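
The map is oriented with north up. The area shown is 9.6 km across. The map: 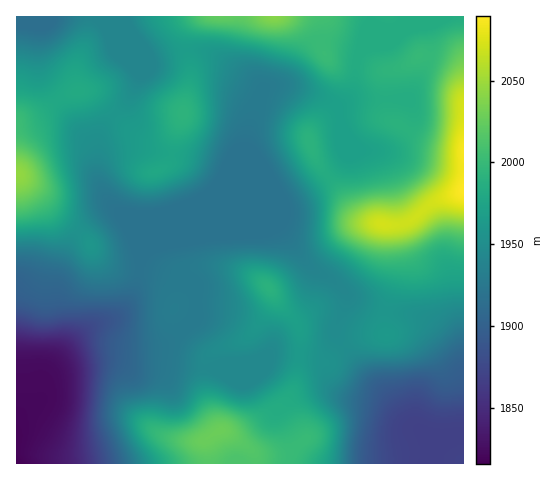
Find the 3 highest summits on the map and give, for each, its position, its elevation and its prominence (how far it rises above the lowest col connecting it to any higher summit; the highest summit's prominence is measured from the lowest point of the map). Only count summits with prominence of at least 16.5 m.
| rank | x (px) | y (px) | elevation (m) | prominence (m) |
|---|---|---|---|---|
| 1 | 221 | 431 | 2028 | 78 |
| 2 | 183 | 113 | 1993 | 26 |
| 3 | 269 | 287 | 1991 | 28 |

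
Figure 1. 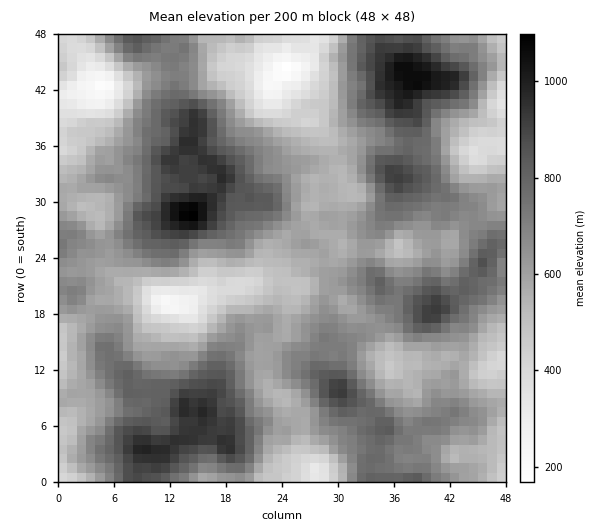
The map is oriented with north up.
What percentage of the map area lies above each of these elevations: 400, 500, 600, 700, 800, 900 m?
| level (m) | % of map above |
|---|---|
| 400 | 93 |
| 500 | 83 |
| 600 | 62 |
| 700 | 38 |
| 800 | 20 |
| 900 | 8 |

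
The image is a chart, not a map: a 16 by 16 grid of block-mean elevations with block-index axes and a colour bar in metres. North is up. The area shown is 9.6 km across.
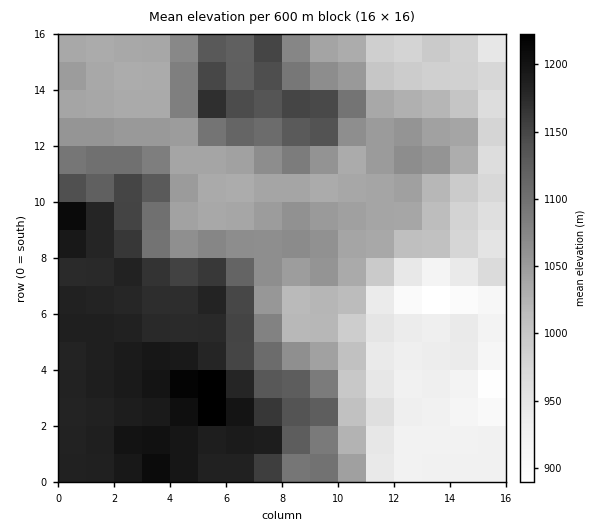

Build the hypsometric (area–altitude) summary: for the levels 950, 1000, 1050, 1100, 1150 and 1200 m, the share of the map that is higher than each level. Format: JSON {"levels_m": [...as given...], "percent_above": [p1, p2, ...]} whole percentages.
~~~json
{"levels_m": [950, 1000, 1050, 1100, 1150, 1200], "percent_above": [86, 76, 51, 37, 26, 4]}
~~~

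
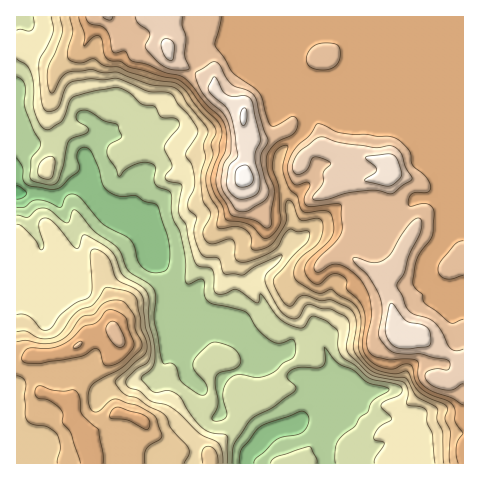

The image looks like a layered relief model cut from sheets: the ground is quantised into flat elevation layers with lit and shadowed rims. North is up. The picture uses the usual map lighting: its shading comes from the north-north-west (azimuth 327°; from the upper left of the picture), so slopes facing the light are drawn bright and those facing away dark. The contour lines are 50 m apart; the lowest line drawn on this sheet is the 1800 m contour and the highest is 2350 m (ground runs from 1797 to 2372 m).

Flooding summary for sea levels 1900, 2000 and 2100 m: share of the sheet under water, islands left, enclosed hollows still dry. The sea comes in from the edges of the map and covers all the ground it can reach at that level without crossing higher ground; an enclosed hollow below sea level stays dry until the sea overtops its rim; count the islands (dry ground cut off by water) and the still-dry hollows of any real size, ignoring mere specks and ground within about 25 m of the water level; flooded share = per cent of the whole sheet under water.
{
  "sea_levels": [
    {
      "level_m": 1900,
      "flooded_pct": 16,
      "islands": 0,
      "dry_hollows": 0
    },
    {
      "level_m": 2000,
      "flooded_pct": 39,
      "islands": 0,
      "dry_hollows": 0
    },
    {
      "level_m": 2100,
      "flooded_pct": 52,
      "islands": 0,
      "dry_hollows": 0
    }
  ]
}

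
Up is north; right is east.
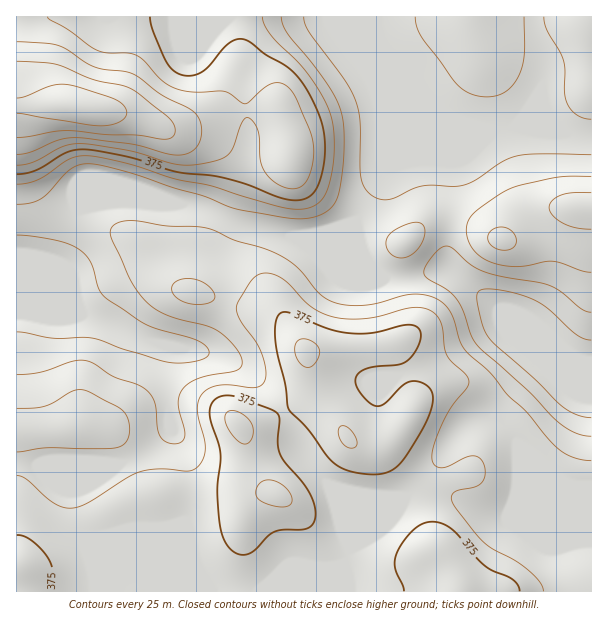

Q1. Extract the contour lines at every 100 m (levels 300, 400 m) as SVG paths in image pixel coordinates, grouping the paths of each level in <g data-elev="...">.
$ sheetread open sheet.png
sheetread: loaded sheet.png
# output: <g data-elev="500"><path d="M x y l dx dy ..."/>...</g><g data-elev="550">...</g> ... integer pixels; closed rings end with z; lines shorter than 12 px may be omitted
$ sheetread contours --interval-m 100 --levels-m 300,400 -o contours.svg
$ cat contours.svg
<g data-elev="300"><path d="M591 436l-15-3-16-10-32-32-48-43-8-12-8-24-7-12-10-10-20-12-3-3 0-5 4-7 9-12 6-4 6-1 6 4 15 14 9 5 19 7 51 9 12 7 21 17 9 3"/><path d="M17 235l37 5 23 8 7 6 6 7 9 27 8 11 40 26 53 17 7 5 2 6-3 4-8 4-13 2-14 0-46-13-32-12-40 0-36-6"/><path d="M591 155l-49-1-23 1-16 6-26 18-12 6-12 1-28 0-11 2-24 11-7 1-8-3-9-7-5-11-1-57-5-23-10-19-36-48-4-8-1-7"/><path d="M415 17l1 9 5 10 35 47 14 10 16 4 11-1 9-4 7-7 6-10 5-21 0-37"/><path d="M544 17l3 13 13 22 4 10 1 31 2 11 5 7 6 5 13 3"/></g><g data-elev="400"><path d="M273 506l9 1 6-1 4-3 0-6-5-8-7-6-8-3-8 0-7 6-1 9 5 6z"/><path d="M347 447l8 0 2-6-6-10-4-4-5-1-3 3 0 6 3 8z"/><path d="M241 443l5 1 5-4 2-6 0-8-4-6-6-6-7-3-6 0-5 4 1 8 5 11z"/><path d="M304 366l5 1 5-2 4-7 2-7-2-4-4-5-11-3-6 2-2 9 2 9z"/><path d="M17 165l15-2 30-16 16-3 53 7 46 13 14 1 18-3 13-4 7-5 5-7 8-23 3-4 3-2 6 5 4 10 2 26 2 9 4 7 8 8 13 6 12 0 8-8 5-15 2-16-3-17-16-36-5-7-6-5-6-1-8 1-9 6-12 12-4 2-15-10-6-3-27 1-17-2-9-3-8-6-19-20-6-5-9-3-21 0-10-2-30-22-18-9-3-3"/></g>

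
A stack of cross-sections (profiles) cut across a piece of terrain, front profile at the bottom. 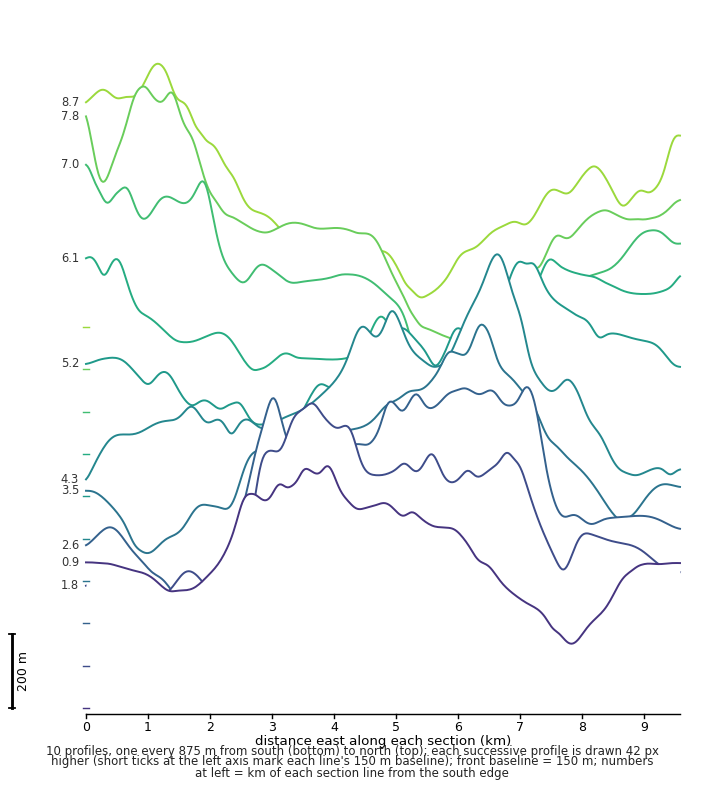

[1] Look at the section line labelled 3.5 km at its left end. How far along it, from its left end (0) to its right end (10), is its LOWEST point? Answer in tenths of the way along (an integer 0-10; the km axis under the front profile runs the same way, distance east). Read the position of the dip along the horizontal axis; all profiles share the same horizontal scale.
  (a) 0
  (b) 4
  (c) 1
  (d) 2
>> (c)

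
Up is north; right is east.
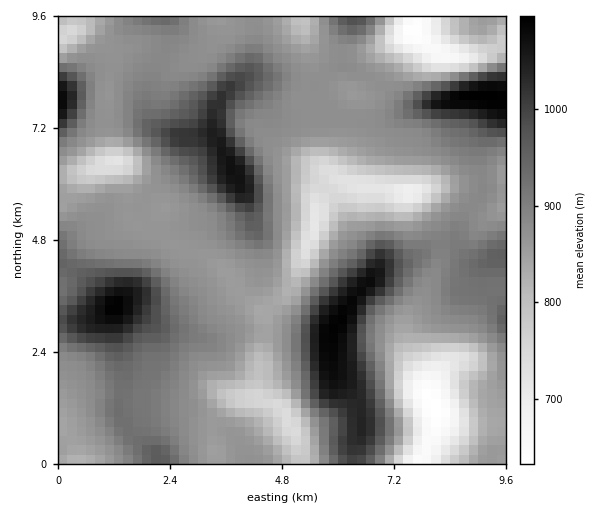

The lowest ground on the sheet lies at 630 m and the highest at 1100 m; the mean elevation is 880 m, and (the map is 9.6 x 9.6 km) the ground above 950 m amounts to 16.8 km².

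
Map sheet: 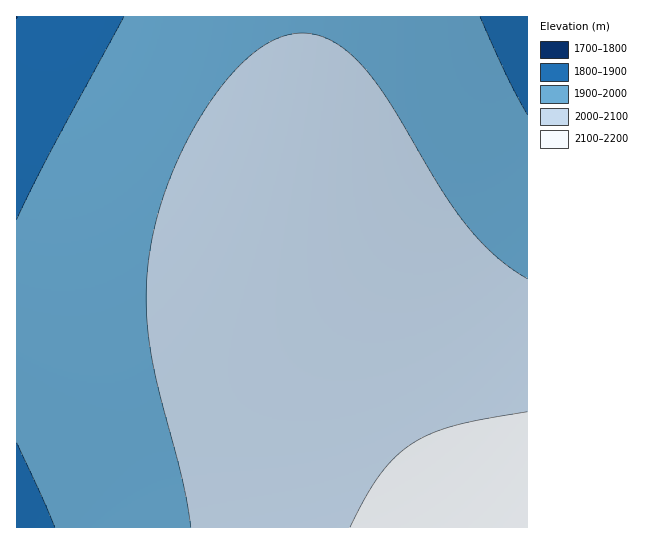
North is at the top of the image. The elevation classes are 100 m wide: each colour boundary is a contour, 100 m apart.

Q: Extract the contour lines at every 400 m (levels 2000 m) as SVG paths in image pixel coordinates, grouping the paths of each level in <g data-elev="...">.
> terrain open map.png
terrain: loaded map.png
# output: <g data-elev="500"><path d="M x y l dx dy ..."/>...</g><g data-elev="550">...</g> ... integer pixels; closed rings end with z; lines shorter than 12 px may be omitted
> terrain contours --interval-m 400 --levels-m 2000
<g data-elev="2000"><path d="M527 279l-17-11-15-13-30-32-25-36-57-94-17-23-17-18-11-8-12-6-11-3-12-2-10 1-12 3-24 14-18 15-18 21-18 25-15 27-14 29-11 30-8 29-6 30-3 45 4 45 8 42 25 93 8 45"/></g>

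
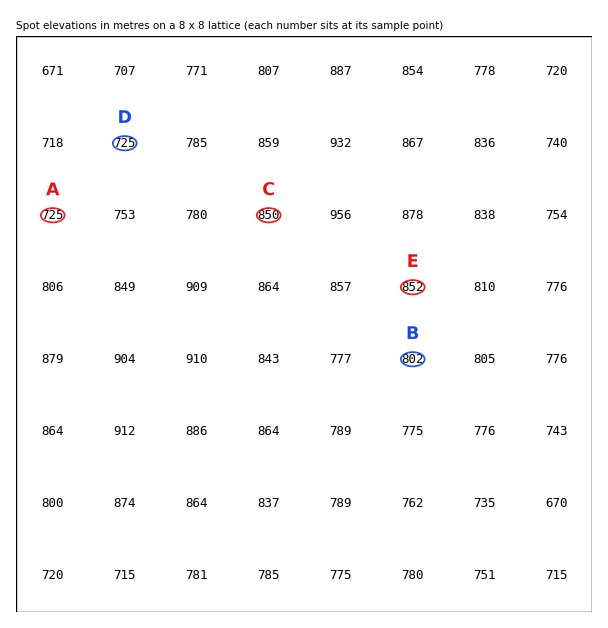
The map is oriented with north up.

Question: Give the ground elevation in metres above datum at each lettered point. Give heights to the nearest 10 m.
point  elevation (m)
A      730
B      800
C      850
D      720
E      850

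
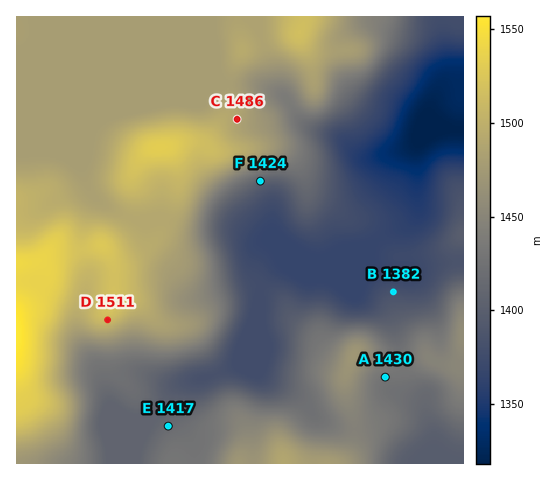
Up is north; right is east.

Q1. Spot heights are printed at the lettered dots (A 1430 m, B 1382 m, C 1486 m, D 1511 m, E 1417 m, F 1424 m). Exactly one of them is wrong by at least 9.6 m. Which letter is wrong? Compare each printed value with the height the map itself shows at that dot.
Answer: F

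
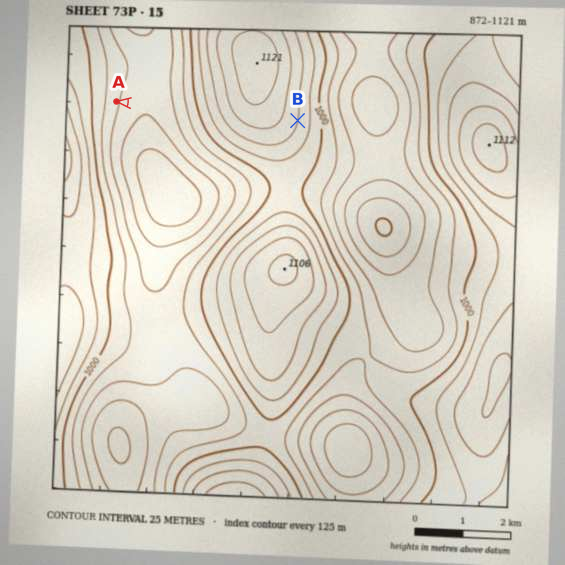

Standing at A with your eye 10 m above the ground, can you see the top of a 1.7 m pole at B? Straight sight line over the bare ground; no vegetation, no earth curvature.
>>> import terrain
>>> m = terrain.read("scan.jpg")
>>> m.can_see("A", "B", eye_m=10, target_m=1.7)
False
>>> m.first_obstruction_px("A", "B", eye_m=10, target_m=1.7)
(201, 110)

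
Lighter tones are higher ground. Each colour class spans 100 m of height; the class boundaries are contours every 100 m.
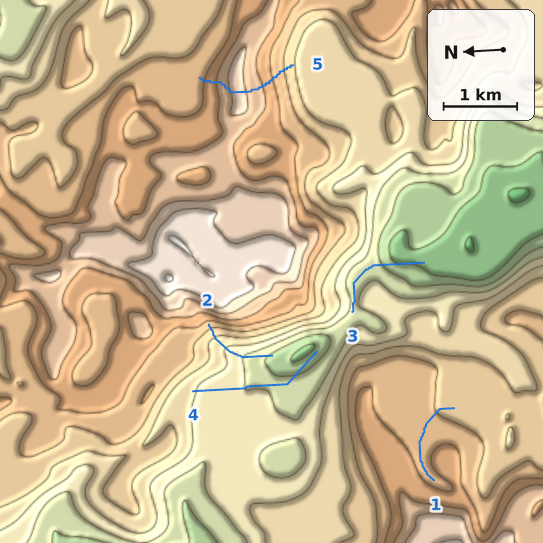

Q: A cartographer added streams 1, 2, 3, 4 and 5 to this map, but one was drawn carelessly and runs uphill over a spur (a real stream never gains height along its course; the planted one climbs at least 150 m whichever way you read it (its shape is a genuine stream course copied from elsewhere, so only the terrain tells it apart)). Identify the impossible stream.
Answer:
5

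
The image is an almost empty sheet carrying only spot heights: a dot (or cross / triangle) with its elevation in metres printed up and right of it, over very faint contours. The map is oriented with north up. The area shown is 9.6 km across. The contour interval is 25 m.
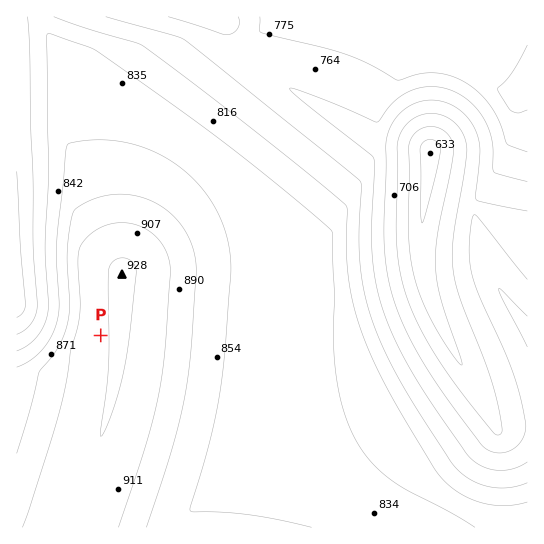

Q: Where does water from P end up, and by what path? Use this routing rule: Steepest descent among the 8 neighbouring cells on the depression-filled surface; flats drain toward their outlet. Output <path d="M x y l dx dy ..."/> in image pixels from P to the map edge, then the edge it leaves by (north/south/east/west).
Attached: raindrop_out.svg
<path d="M101 335l-42 0-14-12-28-18"/>
exit: west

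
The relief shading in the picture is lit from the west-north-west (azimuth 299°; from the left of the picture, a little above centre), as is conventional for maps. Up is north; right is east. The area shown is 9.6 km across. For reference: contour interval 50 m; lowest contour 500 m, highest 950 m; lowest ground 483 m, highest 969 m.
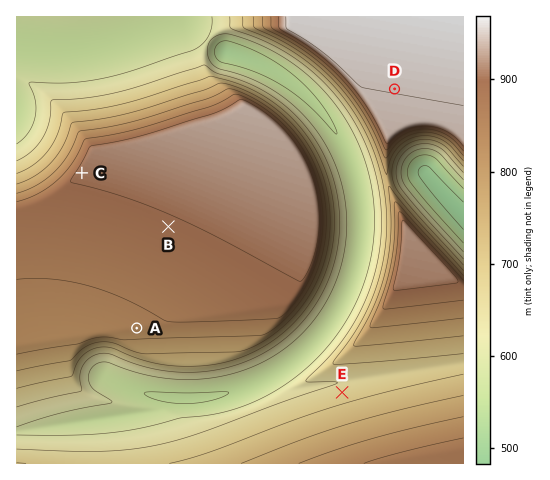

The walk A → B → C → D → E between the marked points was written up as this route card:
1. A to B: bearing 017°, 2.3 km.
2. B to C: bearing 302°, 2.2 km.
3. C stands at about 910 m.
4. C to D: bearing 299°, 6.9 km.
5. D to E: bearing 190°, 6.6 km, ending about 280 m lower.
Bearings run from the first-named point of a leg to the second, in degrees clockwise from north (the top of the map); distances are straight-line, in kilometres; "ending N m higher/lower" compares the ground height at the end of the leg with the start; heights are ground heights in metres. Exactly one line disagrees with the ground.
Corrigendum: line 4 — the bearing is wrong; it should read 75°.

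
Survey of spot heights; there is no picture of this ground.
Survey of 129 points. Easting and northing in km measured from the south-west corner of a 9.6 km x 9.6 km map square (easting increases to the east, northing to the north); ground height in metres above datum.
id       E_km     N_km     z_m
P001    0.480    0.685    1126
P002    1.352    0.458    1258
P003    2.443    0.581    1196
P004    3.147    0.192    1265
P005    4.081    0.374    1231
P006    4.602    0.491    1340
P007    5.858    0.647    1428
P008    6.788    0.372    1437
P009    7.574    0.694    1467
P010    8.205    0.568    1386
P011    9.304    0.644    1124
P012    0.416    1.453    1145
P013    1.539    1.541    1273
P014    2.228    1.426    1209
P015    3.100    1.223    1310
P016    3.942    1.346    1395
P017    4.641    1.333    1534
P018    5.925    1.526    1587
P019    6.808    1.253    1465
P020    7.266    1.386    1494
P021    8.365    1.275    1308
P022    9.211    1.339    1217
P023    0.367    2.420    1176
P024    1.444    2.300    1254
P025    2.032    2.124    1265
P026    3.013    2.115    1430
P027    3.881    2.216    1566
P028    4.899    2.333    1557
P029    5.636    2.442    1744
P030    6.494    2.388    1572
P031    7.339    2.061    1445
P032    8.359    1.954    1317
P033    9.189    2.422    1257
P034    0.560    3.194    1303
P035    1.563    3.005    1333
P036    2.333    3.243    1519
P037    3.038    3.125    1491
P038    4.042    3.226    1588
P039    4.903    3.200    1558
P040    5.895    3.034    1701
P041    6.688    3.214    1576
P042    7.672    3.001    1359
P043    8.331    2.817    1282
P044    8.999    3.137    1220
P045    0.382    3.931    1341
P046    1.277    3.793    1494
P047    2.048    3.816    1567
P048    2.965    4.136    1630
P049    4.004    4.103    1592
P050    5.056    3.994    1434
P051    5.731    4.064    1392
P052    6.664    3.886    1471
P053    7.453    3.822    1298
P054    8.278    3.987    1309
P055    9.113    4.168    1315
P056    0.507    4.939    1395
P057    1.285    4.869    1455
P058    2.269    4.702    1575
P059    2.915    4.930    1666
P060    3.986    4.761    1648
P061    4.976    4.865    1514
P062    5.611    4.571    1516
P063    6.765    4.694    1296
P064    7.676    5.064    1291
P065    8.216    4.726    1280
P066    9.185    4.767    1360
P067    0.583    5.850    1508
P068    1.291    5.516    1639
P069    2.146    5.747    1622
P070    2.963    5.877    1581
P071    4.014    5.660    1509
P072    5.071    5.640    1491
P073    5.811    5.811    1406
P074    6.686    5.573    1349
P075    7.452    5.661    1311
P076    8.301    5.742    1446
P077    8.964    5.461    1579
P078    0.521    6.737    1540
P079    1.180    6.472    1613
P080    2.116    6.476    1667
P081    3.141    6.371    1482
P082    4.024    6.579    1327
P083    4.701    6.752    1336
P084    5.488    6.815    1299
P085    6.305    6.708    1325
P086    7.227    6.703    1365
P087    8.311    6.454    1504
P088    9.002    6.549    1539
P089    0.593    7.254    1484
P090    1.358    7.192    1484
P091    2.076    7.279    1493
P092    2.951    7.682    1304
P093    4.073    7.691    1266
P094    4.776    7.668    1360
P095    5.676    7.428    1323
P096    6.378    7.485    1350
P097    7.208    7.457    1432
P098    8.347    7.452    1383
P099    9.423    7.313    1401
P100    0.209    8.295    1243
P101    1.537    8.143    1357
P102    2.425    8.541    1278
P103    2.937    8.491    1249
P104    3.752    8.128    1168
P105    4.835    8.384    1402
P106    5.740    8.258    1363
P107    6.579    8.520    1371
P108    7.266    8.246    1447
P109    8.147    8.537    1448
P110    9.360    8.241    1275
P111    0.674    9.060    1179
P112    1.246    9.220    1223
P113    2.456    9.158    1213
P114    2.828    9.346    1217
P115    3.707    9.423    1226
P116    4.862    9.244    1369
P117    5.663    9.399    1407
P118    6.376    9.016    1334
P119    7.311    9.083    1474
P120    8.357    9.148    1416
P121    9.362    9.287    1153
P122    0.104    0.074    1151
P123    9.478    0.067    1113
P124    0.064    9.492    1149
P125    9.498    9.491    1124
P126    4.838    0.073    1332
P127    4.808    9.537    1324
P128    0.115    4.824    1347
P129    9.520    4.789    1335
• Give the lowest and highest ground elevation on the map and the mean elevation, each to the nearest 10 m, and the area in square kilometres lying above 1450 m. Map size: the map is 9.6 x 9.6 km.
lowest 1080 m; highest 1780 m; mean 1390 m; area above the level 32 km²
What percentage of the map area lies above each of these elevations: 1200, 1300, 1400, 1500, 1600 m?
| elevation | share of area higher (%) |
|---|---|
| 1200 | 92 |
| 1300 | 71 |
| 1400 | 45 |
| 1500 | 25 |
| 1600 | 9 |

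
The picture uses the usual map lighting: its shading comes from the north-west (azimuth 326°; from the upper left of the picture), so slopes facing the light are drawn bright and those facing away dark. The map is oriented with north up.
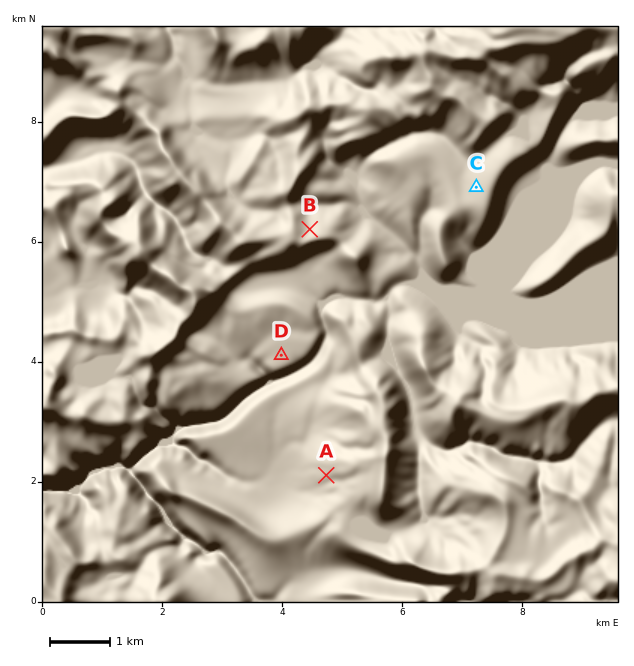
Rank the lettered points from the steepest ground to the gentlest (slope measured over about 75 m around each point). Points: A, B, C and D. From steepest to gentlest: A B C D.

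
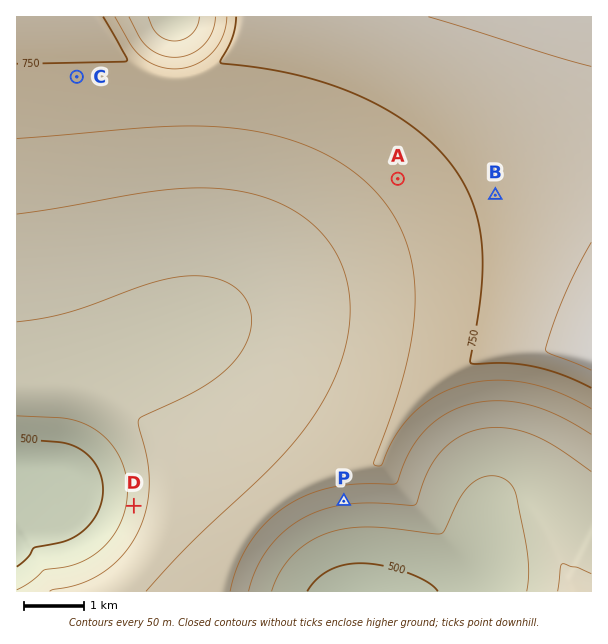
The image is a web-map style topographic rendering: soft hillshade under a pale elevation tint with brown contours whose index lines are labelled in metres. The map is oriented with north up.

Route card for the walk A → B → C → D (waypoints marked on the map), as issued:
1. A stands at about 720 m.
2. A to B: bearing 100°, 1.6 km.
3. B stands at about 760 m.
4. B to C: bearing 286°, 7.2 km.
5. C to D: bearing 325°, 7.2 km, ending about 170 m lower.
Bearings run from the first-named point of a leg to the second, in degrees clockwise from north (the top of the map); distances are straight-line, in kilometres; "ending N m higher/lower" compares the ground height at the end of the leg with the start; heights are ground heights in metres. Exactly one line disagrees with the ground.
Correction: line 5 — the bearing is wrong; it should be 172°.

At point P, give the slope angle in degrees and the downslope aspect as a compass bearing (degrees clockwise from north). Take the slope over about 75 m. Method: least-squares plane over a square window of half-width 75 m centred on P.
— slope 8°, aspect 172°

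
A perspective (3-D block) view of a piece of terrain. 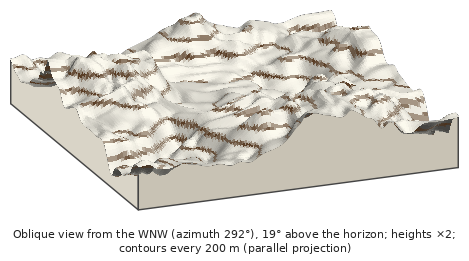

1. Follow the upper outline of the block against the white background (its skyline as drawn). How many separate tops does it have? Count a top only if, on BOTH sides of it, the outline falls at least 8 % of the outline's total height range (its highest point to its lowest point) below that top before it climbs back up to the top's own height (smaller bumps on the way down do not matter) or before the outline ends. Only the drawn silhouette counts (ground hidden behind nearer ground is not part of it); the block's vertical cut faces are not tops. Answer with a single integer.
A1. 2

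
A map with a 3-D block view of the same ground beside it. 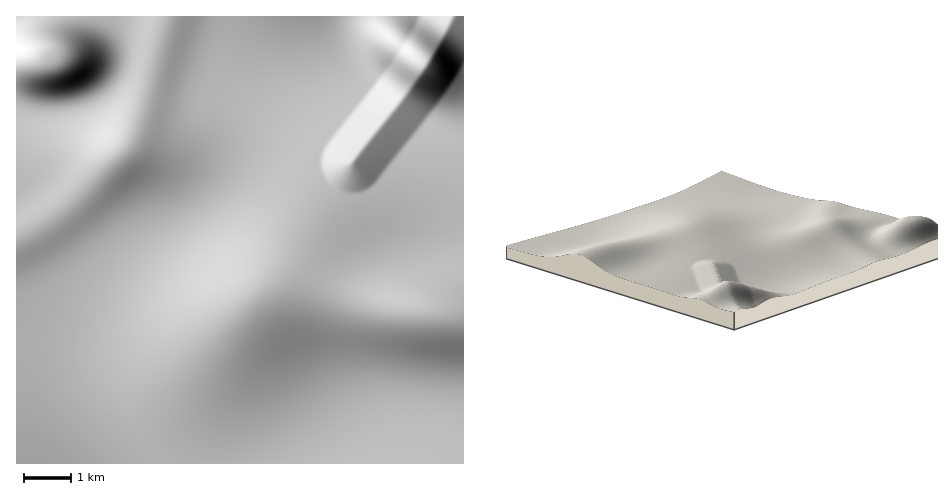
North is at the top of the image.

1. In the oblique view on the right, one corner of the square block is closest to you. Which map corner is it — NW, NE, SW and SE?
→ NE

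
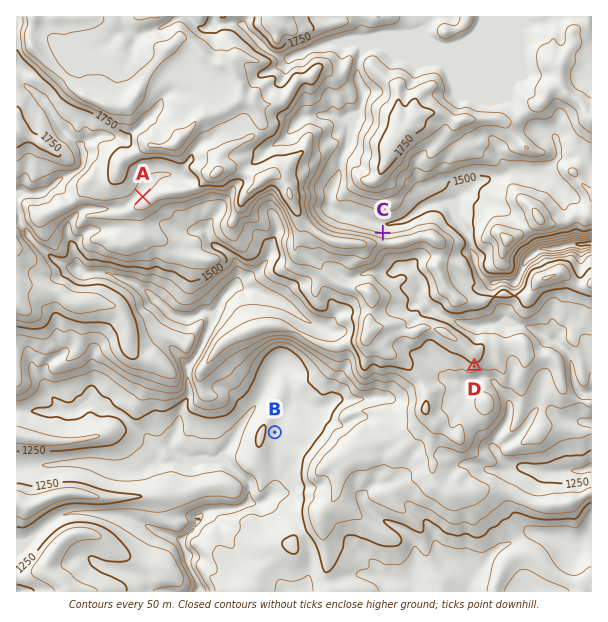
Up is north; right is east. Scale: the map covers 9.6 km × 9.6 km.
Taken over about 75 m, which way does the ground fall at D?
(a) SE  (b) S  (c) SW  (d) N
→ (b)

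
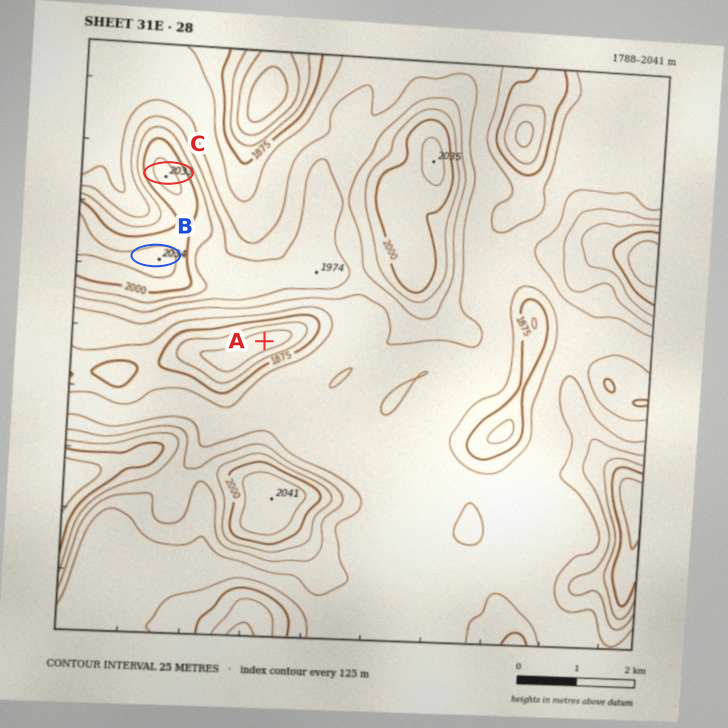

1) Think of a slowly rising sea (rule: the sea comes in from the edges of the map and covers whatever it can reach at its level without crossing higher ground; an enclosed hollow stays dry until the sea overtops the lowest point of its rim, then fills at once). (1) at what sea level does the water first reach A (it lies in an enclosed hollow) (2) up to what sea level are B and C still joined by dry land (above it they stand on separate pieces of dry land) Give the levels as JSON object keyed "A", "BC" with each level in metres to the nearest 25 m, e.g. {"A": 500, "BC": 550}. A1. {"A": 1875, "BC": 2000}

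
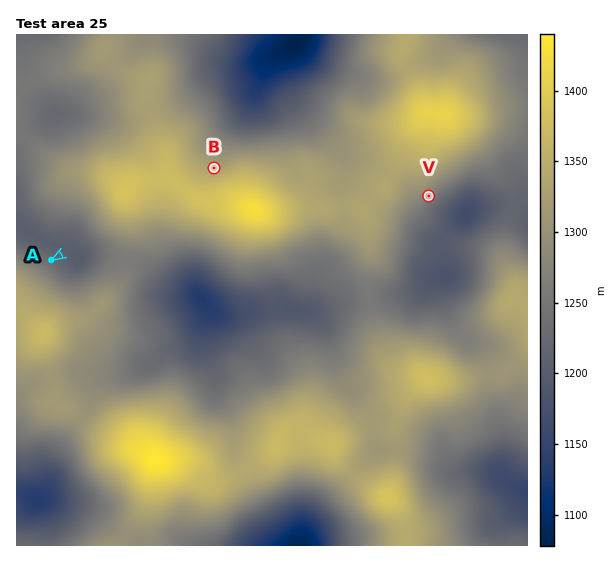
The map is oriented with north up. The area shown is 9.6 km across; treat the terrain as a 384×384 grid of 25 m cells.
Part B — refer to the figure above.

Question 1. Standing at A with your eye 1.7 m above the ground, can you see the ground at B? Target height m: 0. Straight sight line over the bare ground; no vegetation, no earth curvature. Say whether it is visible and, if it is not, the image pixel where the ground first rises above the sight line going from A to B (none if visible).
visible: false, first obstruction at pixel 97 234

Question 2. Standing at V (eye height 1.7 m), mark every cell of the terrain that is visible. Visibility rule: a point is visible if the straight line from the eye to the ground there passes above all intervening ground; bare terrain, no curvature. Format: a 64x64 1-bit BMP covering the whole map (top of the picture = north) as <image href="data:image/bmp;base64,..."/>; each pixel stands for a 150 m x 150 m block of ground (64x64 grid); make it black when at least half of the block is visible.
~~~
<image width="64" height="64" href="data:image/bmp;base64,Qk0+AgAAAAAAAD4AAAAoAAAAQAAAAEAAAAABAAEAAAAAAAACAAATCwAAEwsAAAIAAAAAAAAA////AAAAAAAAAAAAAAAAAAAAAAAAAAAAAAAAAAAAAAAAAAAAAAAAAAAAAAAAAAAAAAAAAAAAAAAAAAAAAAAAAAAAAAAAAAAAAAAAAAAAAAAAAAAAAAAAAAAAAAAAAAAAAAAAAAAAAAAAAAAAAAAAAAAAAAADwAAAAAAAAEfAAAAAAAAA78AAAAAAAAD/gAAAAAAAAH+AAAAAAAAAP4AAAAAAAAAfgAAAAAAAAA+AAAAAAAAAA4AfwAAAAAAAA//4AAAAAAAH//AAAAAAAA//4AAAAAAAH/+AAAAAAAA//wAAAAAAAB//gAAAAAAAD//gAAAAAAAP//AAAAAAAAP/+AAAAAAAAf/8AAAAAAAA//4AAAAAAAD//wAAAAAAAf//AAAAAAAD//8AAAAAAAf//AAAAAAAB//8AAAAAAAD//wAAAAAAAP//AAAAAAAB//8AAAAAAAD//4AAAAAAAH//wAAAAAAAB//AAAAAAAAH/8AAAAAAAAP/QAAAAAAAAfzAAAAAAAABvEAAAAAAAAHYQAAAAAAAAfAAAAAAAAAAwAAAAAAAAAAAAAAAAAAAAAAAAAAAAAAAAAAAAAAAAAAAAAAAAAAAAAAAAAAAAAAAAAAAAAAAAAAAAAAAAAAAAAAAAAAAAAAAAAAAAAAAAAAAAAAAAAAAAAAAAAAAAAAAAAAAAAAAAAAAA=="/>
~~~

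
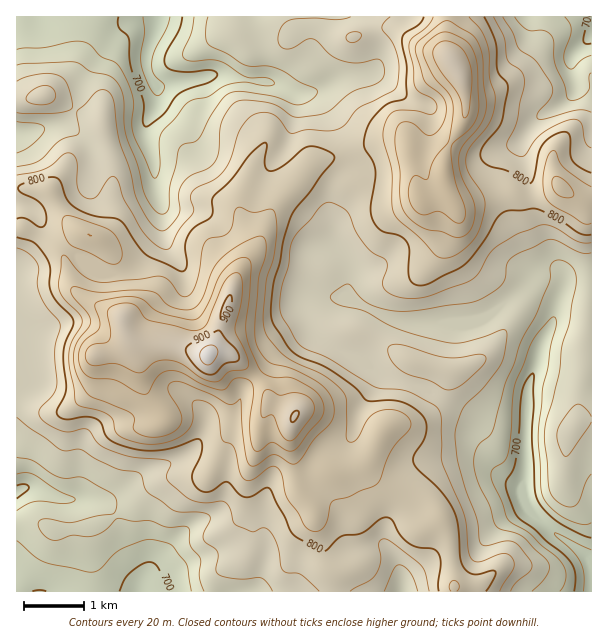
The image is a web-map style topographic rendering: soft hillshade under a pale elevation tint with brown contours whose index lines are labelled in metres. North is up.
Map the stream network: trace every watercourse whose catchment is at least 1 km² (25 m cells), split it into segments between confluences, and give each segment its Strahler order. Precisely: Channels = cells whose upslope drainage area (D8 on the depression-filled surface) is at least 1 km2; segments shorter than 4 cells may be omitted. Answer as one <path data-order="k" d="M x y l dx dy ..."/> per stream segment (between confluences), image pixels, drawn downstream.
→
<path data-order="2" d="M393 555l3 5 0 3 3 6 0 7 2 2 0 13 1 0"/><path data-order="1" d="M390 549l3 6"/><path data-order="1" d="M362 548l24 0 7 7"/><path data-order="1" d="M264 534l0 3 2 2 0 24-2 1 0 5-1 1 0 5-2 1 0 5-1 3-8 7-24 0"/><path data-order="1" d="M197 522l-5 5-1 0-44 43-6 11-1 10"/><path data-order="3" d="M542 522l7 8 2 0 4 4 11 6 4 5 2 0 4 4 2 0 7 8 2 0 0 6 3 4 0 5 1 1 0 18"/><path data-order="1" d="M534 518l8 4"/><path data-order="2" d="M63 498l-12-3-4-3-3 0-6-3-17 0-4 3"/><path data-order="3" d="M528 498l5 11 3 3 6 10"/><path data-order="1" d="M492 471l12 9 6 2 2 1 3 0 3 3 0 2 10 10"/><path data-order="1" d="M83 443l-2 3 0 48-4 4-14 0"/><path data-order="1" d="M356 422l0-3 1-2 0-3 3-6 8-7 0-2 6-7 0-3 1-2 0-16-1-2-6 0-2-1-3 0-9-5-9-7-1 0-8-8-9-4-9-8-1 0-8-7 0-3-1-2 0-6-2-1 0-18 5-5"/><path data-order="1" d="M204 414l0 15-1 2-2 6-3 3 0 1-18 18-6 2-4 3-3 0-2 1-12 3-6 3-27 26-6 1-1 2-48 0-2-2"/><path data-order="3" d="M486 321l23-22 1 0 9-9 2 0 10-11 2 0 3-3 6-3 16 0 6 6"/><path data-order="3" d="M354 296l12 12 12 6 3 0 5 3 9 1 1 2 6 0 2 1 82 0"/><path data-order="2" d="M311 294l10 0 2 2 31 0"/><path data-order="2" d="M348 284l0 7 6 5"/><path data-order="3" d="M564 279l0 8-6 12 0 4-1 2 0 4-2 2 0 4-1 2-2 7-3 3-9 18 0 5-1 1 0 5-2 1 0 6-1 2-2 7-3 5 0 3-3 6 0 9-1 1 0 29-2 1 0 48-1 2 0 6 3 6 0 6 1 1 0 3"/><path data-order="1" d="M183 272l-3-8-10-12-5-9 0-28-1-2-2-7-3-5"/><path data-order="1" d="M372 267l-15 0-3 2-4 4 0 9-2 2"/><path data-order="2" d="M333 252l2 0 12 12 0 3 1 2 0 15"/><path data-order="1" d="M323 249l6 0 4 3"/><path data-order="1" d="M333 240l0 12"/><path data-order="1" d="M159 237l0-36"/><path data-order="2" d="M159 201l0-4-3-6 0-11-1-1 0-14-2-1-1-11-2-1 0-3-3-6 0-6-1-2 0-12 7-10 2-6 1-2 0-22"/><path data-order="1" d="M92 150l0-1-5-5 0-1-13-14-3-1-30 0-2 1-4 0-2 2-4 0-2 1-10 0 0 2"/><path data-order="1" d="M515 144l1 0 11-10 3-6 15-15 7-3 3-3 6-3 14-14 0-12-2-1 0-5-1-1 0-14 3-3 0-1 16-17 0-4"/><path data-order="1" d="M290 134l1-2 0-7 2-2 0-30-2-1"/><path data-order="1" d="M425 104l-15-5-3-3-2 0-18-18-6-1-1-2-32 0-1 2-8 1-10 8-9 4-3 0-2 2-6 0-1 1-14 0-3-1"/><path data-order="1" d="M159 92l0-6"/><path data-order="2" d="M291 92l-10-6-8-2-4-4-26 0-1-2-15-1-2-2-18 0-1 2-5 0-1 1-5 0-1 2-17 1-1 2-5 0-1 1-11 2"/><path data-order="3" d="M156 83l-7-8-2-3 0-6-1-1 1-15 5-9 0-3 3-6 0-5 1-1 0-9"/>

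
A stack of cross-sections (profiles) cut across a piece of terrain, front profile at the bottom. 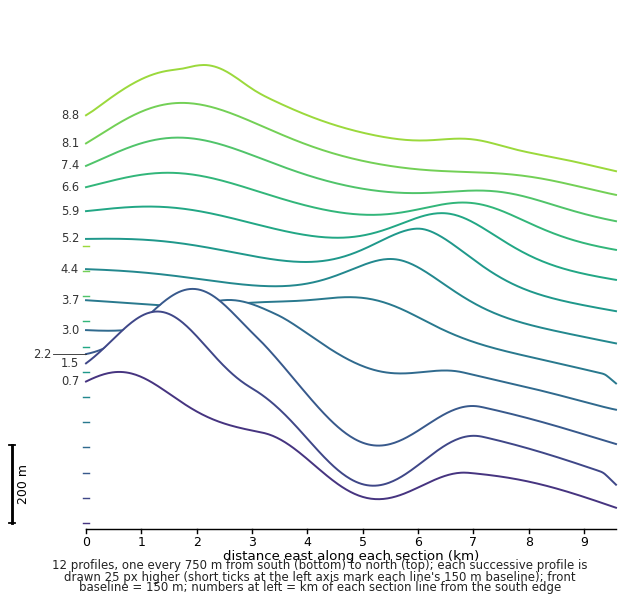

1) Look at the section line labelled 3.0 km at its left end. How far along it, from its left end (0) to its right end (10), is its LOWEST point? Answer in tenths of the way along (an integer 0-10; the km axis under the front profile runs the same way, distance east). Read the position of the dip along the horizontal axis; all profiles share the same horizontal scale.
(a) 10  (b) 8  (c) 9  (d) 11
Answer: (a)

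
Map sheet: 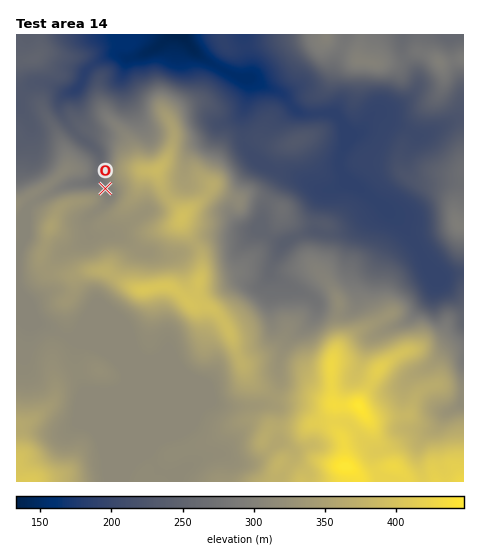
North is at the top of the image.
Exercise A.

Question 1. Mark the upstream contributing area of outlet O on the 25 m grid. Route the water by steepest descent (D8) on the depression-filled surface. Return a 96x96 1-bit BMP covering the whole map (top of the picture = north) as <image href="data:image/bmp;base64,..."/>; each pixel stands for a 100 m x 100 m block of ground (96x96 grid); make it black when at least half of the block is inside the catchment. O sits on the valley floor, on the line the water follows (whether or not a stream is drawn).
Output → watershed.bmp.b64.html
<image width="96" height="96" href="data:image/bmp;base64,Qk2+BAAAAAAAAD4AAAAoAAAAYAAAAGAAAAABAAEAAAAAAIAEAAATCwAAEwsAAAIAAAAAAAAA////AAAAAAAAAAAAAAAAAAAAAAAAAAAAAAAAAAAAAAAAAAAAAAAAAAAAAAAAAAAAAAAAAAAAAAAAAAAAAAAAAAAAAAAAAAAAAAAAAAAAAAAAAAAAAAAAAAAAAAAAAAAAAAAAAAAAAAAAAAAAAAAAAAAAAAAAAAAAAAAAAAAAAAAAAAAAAAAAAAAAAAAAAAAAAAAAAAAAAAAAAAAAAAAAAAAAAAAAAAAAAAAAAAAAAAAAAAAAAAAAAAAAAAAAAAAAAAAAAAAAAAAAAAAAAAAAAAAAAAAAAAAAAAAAAAAAAAAAAAAAAAAAAAAAAAAAAAAAAAAAAAAAAAAAAAAAAAAAAAAAAAAAAAAAAAAAAAAAAAAAAAAAAAAAAAAAAAAAAAAAAAAAAAAAAAAAAAAAAAAAAAAAAAAAAAAAAAAAAAAAAAAAAAAAAAAAAAAAAAAAAAAAAAAAAAAAAAAAAAAAAAAAAAAAAAAAAAAAAAAAAAAAAAAAAAAAAAAAAAAAAAAAAAAAAAAAAAAAAAAAAAAAAAAAAAAAAAAAAAAAAAAAAAAAAAAAAAAAAAAAAAAAAAAAAAAAAAAAAAAAAAAAAAAAAAAAAAAAAAAAAAAAAAAAAAAAAAAAAAAAAAAAAAAAAAAAAAAADAAAAAAAAAAAAAAAHgAAAAAAAAAAAAB4fgAAAAAAAAAAAAH//gAAAAAAAAAAAAP//gAAAAAAAAAA+A///wAAAAAAAAAD/////wAAAAAAAAAH/////wAAAAAAAAAH/////wAAAAAAAAAH/////wAAAAAAAAAD/////wAAAAAAAAAD/////gAAAAAAAAAD/////AAAAAAAAAAB////+AAAAAAAAAAB////8AAAAAAAAAAB////8AAAAAAAAAAA////4AAAAAAAAAAA////8AAAAAAAAAAAf///8AAAAAAAAAAAf///4AAAAAAAAAAAH///wAAAAAAAAAAAAP//gAAAAAAAAAAAAD//AAAAAAAAAAAAABB/AAAAAAAAAAAAAAA+AAAAAAAAAAAAAAA+AAAAAAAAAAAAAAAcAAAAAAAAAAAAAAAMAAAAAAAAAAAAAAAAAAAAAAAAAAAAAAAAAAAAAAAAAAAAAAAAAAAAAAAAAAAAAAAAAAAAAAAAAAAAAAAAAAAAAAAAAAAAAAAAAAAAAAAAAAAAAAAAAAAAAAAAAAAAAAAAAAAAAAAAAAAAAAAAAAAAAAAAAAAAAAAAAAAAAAAAAAAAAAAAAAAAAAAAAAAAAAAAAAAAAAAAAAAAAAAAAAAAAAAAAAAAAAAAAAAAAAAAAAAAAAAAAAAAAAAAAAAAAAAAAAAAAAAAAAAAAAAAAAAAAAAAAAAAAAAAAAAAAAAAAAAAAAAAAAAAAAAAAAAAAAAAAAAAAAAAAAAAAAAAAAAAAAAAAAAAAAAAAAAAAAAAAAAAAAAAAAAAAAAAAAAAAAAAAAAAAAAAAAAAAAAAAAAAAAAAAAAAAAAAAAAAAAAAAAAAAAAAAAAAAAAAAAAAAAAAAAAAAAAAAAAAAAAAAAAAAAAAAAA="/>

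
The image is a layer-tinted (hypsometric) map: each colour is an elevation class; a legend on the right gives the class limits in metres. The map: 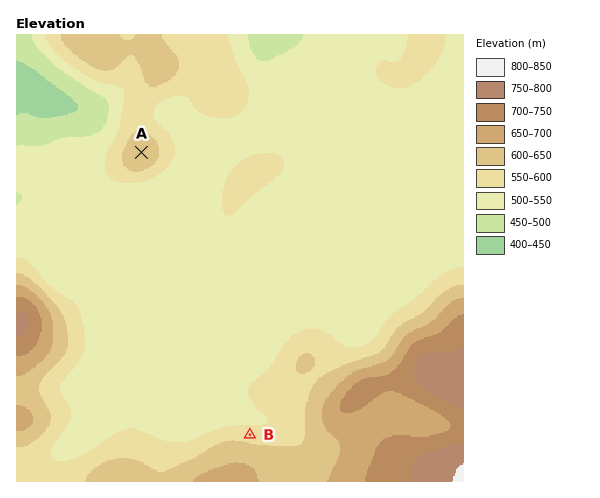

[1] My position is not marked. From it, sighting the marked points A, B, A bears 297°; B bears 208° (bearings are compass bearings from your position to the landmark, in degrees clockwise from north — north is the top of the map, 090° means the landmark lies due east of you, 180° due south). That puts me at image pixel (345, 256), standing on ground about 520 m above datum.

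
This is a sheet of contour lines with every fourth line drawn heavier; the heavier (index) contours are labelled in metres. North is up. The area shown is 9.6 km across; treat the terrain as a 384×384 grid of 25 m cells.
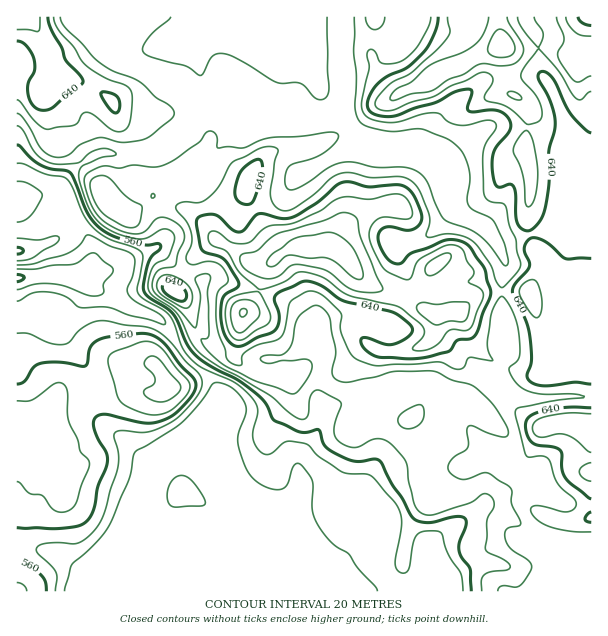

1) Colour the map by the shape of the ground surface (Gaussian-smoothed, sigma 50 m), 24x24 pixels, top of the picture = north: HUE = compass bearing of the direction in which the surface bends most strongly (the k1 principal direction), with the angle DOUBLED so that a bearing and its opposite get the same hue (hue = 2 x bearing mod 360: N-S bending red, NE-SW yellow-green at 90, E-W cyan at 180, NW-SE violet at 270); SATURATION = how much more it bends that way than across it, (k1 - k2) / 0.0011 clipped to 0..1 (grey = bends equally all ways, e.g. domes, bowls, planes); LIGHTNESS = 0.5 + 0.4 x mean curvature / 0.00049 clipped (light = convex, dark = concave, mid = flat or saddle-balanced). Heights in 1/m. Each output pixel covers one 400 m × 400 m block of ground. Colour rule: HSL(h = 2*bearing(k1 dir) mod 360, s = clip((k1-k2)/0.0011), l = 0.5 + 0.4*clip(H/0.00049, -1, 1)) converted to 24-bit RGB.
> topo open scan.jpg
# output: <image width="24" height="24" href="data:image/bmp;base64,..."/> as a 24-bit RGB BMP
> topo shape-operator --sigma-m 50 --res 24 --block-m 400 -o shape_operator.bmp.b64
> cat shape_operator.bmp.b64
<image width="24" height="24" href="data:image/bmp;base64,Qk32BgAAAAAAADYAAAAoAAAAGAAAABgAAAABABgAAAAAAMAGAAATCwAAEwsAAAAAAAAAAAAAq5eos3mcTVh5fYB/gH9/gIB/f4B/f4B/gH9/gIB/f4B/gH9/gH5+f3B5hmNnnJhqeqJtbl1/P1Vyf799m12som5yiXt3f395lZFOfEM6m4JPVH9ofoCAgX59foB9f39/gHx8f4R8fn+AgH5/gW93i4tncqGVkGmarah0YD54gLGyrI5VkU1JYbp2bJqXl4Flk2NtjnOFoqaDU5yDYX+BhnmChYd2fHh0gop1eYuLgHt/gHV9hWyHhKWCb3qAWl98zE4+LnUxU4xTjW2OfbWamD5HuFdExUiEeneQl4Cjj6WVoYaPSml8bW6Dn3N6cJyRdJibgW15gndvbYaDd3WOoaF+c2d5ZEBev5B/waTPRLGhRYNkllZdgsy7mkGytXE4eoGMdISTrJGDkoVxW3KGXHSBgKaWn3Oef2d6iGh7jph6Z4WLZ3xopnpfbUxsaoikeKmHkXx0qHR6W1N+bpdhcZZRlD+Djb+ReoF9d4VymKB1rZmsaliRXXxsa4llhm1teW6BjmmHqKt7YlRsiVpmm39kZ6GTXJF5bJFrc42NkXylh2uudouwm0VNP5RkqaZpgHmCg5J6fZ6BjGRTeTZHopBEMXcsbIB0anCEdmWhuoqFklJ5OqassqO3jHyfbGeXgJxvZ4t+aIqCcKmAaixo3566W3y6cbaagHOhraqJdGOAnU6YmXGmu5TA2KiGHG1OaH19YkBasWpBl72FOWaPiKZYgHWXboKgspGpZWuPeZlzdkddVralLdVlUEjjSmjde190qZWHiWmdb1mHfJ6SfIud3ba/gl3rOA4cjmkabd+rqcWMTz6KmKV9f4lNVXE/coNEg1JJhm1GZpl7k1Bmy0Izbr4hm44na5OReZmHl1iOdWiciJasjrOuTeR0NgAabnTyeP+8QZBEfKNkbU+vp2CHsl1+slfOymxBOY5cbL2acZmZVneZvKVueWycgHyjhJV4dGFlcGaMfKaVbZyno9KiMwAtjfCjuhuZ5cx2Q6VePZ59Z1V1nliplsu8TGeq1kG83XV0j3Q7Pqd4W054wMRkZ3qDioFpnmV7aZWEVaCPhqSTg2g8MwwASykAFf9HNzbC8dzakrHSakCFS0VijbUzbk4fY0IlP82gl6jjxrXoNYWPSCddvuJ9VmWCl3KPc0++jYC+oEaYhE1FiyivvVz/zP/2KwfDHMWAymgHpkEWf31EVTlgrXlukdXUj8bkQ27FaIE5nJpP33W5Bw7H6OvHY1OAcZF7S6wAUWkSU4oxY4FPNVVPLt1N3g4LuiwxHx5EnuTG07Pblz21WpW4fcavl9GjPE+CdDq456/YXruZbr6zExU94qg2YoCffYGcvovntIvThnKxbBYviXEiAcABKls70Vp/nOnsQ4aqrH2otJrckITGj7yusqtbSCpENpAcJb864pSwhSltWi96mdyBjliHfXRcdXVckZZvdgxu66OEyurxpGfJOV6feN2xsGlRS3BDP8ZRRkaDsm2OsXh9x1+egUauod+2KoaPfE00dkVHWE2ju8x7U2d+jnl8e3ltgHZSQQ1n3PbVYWiSpHqnXpyqW31YplqKtaaCXJVJN2BUWYBWs6KManGpnaDKxZCYZjx2a16HvHGkNomP3tiYT12BeIiRdTdJnXQ9ANqJwtGMhlWxiHKtmWaRfpBzT3aHz563s3uAQGZWMXc8g7FZhHVRfYVMp0RAh1yAY2F4kmCejFW0wNePVFKAbohrXTKnttbFrmCxVGMdfY8lXIY4UodXmHp5VplwOYVQ3nerlnnUnX3TSZVXfXVZfXdSfHhafGpjYoFkT5+fuYexwrR+YFt5i2pvLo2ijK1kdIKbiFSmkMqfYWGdZ5CfYpiJl32CfHdqb4JRdn1PeIJSpFaQuCFSpKo4QXk+V4pytW12OmgxaG4vycdeSkqVmH1iVojGtIuIVmN4dr6/tpjDWGqbfoSYemeAhXhufYV+fYCBhIB+dnh8VFB4Z3LR8tf0vnDUO6pAIXZHxHTekczcldO+YiFzprxfWH6TsKx/fqvDZ66ol1Vfj1dyg2pugHWBf4h/gn99f3x8gH58f3qBW1d7UbJLRKhpumnT88XwqXPcGmEsmb8kZkovcSxwr9aBdnFWds11YamsdEpbfWpjf310gH57e4B+gYN8gH99f31+f39+fHx/WFSBqb6GTHhQOWJPt4lcrGilwnHfz+jfLSS9YqPHtINddcmnQ8pAZDVPgm93goCBfn6Bfn+BfoGAgYB9fYF+f35/f3+AfHyAV1h+uZt3Z6CCQ2t0q3JLdZlbWIpL0thPbTFyhEiRyJCF"/>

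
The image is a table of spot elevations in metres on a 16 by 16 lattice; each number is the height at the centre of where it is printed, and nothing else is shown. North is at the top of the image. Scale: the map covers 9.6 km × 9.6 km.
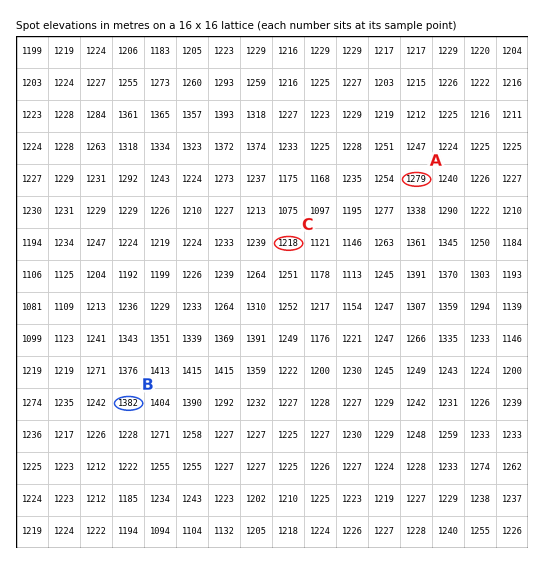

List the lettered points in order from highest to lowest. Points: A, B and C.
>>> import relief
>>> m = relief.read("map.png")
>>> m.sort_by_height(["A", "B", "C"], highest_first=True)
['B', 'A', 'C']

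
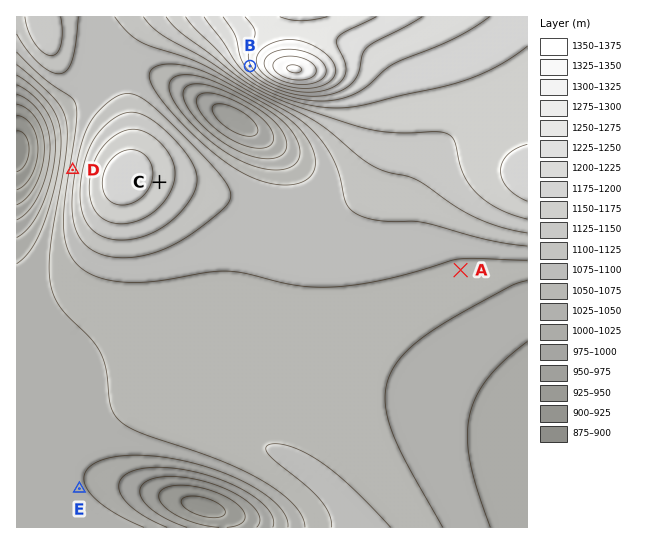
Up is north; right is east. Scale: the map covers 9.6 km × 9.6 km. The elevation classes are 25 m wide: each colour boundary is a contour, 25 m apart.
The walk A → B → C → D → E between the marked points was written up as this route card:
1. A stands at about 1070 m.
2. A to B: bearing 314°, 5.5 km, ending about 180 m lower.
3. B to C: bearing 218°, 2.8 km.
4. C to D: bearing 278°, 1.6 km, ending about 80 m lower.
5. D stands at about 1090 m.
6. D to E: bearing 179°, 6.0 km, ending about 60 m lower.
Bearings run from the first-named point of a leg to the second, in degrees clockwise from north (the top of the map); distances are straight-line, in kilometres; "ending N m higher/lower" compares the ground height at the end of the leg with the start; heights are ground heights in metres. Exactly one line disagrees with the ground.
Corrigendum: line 2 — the sense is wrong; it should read higher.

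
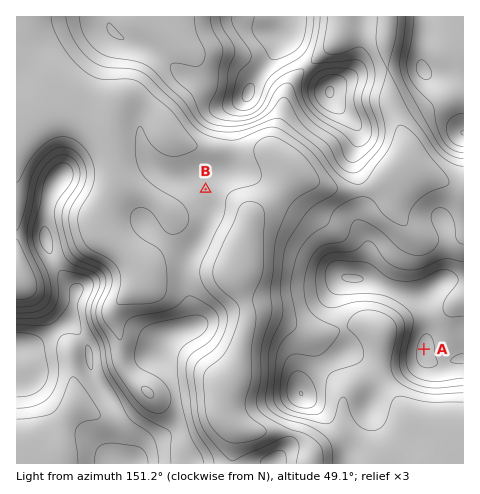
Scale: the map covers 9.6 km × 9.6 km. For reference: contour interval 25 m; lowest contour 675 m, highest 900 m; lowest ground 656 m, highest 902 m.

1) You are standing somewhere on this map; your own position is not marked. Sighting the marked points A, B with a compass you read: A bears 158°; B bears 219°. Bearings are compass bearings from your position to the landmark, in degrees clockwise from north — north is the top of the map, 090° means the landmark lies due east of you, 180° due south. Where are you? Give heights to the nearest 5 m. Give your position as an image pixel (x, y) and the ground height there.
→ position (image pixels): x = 308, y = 63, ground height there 830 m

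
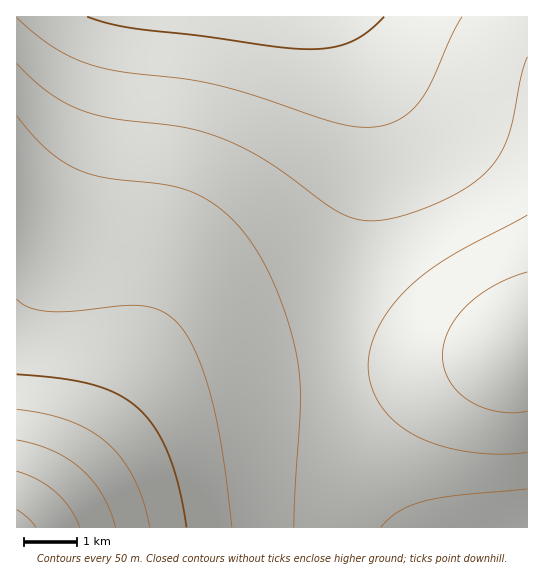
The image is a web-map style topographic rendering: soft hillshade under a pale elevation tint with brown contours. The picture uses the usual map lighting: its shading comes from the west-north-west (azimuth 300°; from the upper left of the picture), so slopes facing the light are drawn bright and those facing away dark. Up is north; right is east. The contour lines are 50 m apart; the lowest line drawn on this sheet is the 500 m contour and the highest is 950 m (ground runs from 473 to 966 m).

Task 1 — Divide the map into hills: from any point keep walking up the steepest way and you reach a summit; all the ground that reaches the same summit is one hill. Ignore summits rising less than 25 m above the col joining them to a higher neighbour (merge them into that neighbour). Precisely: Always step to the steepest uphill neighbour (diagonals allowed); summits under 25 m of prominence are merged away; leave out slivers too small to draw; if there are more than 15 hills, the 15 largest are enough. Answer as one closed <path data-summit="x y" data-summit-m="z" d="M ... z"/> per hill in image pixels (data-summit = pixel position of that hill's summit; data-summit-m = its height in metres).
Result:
<path data-summit="17 527" data-summit-m="966" d="M337 16l-321 1 1 511 384-1-20-24-22-38-15-40-7-32-2-27 2-57 8-47 23-93 3-46-10-45z"/><path data-summit="522 347" data-summit-m="738" d="M527 16l-190 1 24 61 10 45-3 46-23 93-8 47-2 29 2 55 7 32 15 40 22 38 21 25 126-1z"/>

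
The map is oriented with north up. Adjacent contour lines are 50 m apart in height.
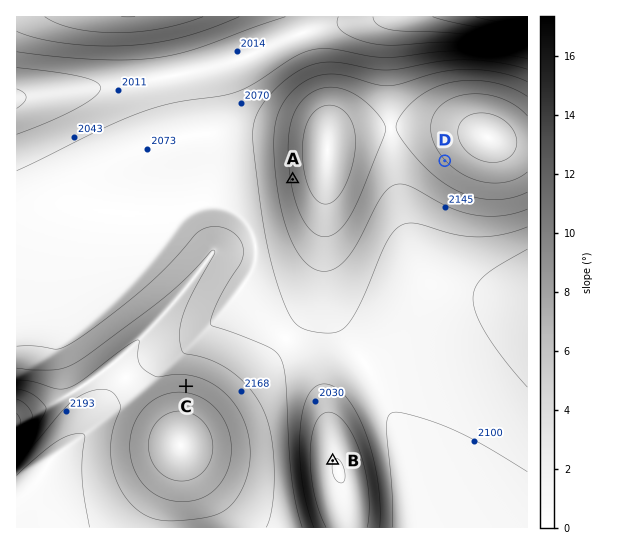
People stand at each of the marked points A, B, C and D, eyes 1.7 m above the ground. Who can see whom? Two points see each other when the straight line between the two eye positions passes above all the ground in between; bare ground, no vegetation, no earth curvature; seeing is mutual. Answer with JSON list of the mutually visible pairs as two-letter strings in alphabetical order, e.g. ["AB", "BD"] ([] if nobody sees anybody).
["AC", "CD"]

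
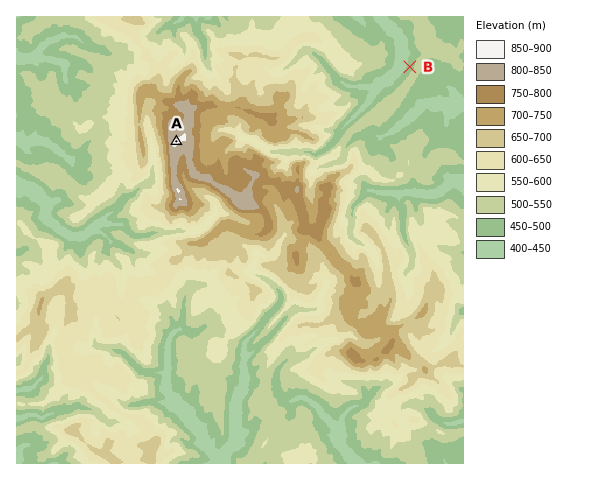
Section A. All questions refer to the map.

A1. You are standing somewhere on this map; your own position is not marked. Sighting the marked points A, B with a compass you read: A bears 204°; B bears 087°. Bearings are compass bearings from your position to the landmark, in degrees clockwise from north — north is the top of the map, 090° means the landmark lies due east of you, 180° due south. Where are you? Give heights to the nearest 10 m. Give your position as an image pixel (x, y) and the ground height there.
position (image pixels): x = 205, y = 77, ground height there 610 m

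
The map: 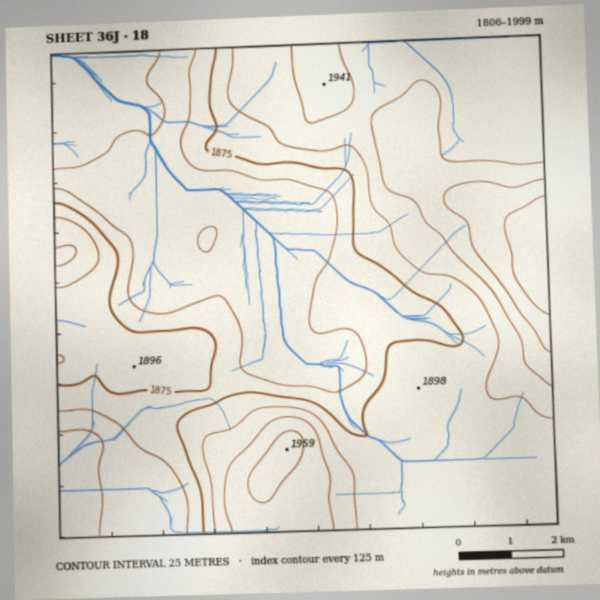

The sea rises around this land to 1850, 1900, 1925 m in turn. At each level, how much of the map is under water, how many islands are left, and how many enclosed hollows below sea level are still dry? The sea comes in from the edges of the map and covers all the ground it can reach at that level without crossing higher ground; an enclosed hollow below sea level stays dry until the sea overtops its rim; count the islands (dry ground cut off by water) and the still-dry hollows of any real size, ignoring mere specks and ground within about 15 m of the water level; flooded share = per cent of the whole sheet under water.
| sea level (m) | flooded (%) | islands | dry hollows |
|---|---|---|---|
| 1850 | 28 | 0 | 0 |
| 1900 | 67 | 0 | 0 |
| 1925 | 85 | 0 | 0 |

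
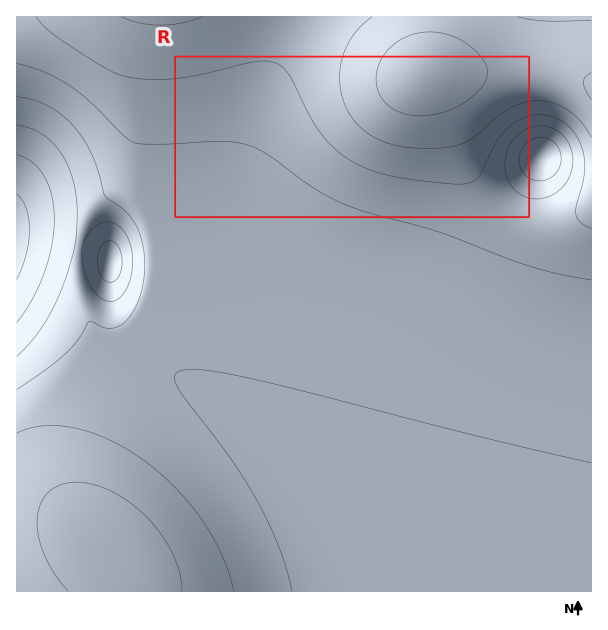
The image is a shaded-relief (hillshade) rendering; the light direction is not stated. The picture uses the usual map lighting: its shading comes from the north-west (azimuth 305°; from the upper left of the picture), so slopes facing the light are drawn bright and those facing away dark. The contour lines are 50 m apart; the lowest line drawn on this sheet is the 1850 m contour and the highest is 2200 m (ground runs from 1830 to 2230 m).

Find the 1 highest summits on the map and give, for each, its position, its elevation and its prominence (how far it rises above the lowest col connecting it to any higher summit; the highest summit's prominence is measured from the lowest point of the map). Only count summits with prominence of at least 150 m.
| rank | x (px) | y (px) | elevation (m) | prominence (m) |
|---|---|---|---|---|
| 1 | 423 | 74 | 2230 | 400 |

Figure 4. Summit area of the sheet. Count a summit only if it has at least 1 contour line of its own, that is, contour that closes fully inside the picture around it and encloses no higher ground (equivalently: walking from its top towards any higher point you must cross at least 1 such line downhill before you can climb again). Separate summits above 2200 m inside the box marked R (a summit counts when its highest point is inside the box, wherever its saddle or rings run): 1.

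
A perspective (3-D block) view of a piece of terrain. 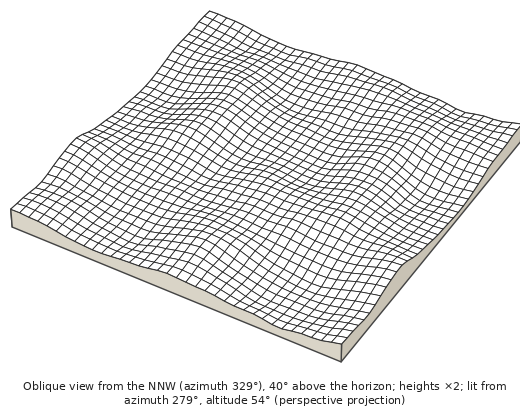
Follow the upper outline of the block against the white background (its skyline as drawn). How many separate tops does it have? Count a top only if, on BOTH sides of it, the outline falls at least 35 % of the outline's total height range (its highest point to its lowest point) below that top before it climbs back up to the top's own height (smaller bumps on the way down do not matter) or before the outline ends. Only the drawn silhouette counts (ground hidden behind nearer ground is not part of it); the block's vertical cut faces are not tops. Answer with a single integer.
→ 1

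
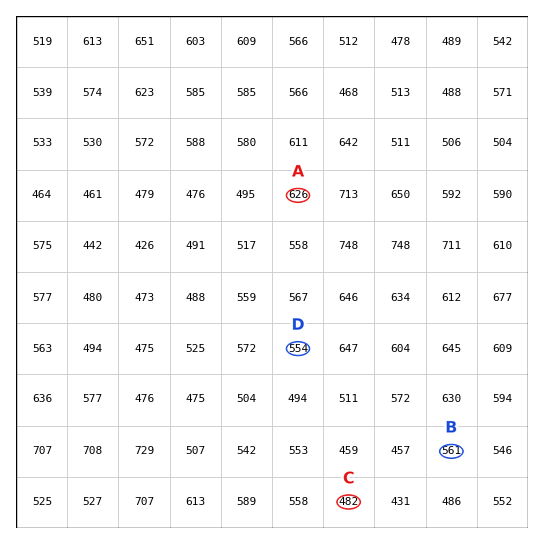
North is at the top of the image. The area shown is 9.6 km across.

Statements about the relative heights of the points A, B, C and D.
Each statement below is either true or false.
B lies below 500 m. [false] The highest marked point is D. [false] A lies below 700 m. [true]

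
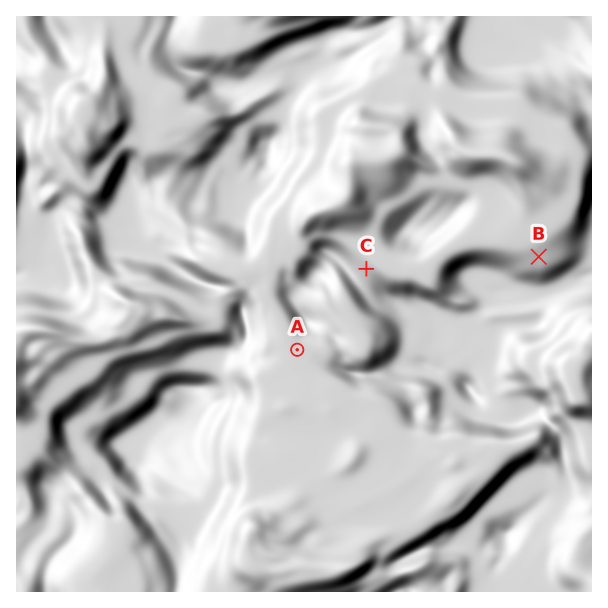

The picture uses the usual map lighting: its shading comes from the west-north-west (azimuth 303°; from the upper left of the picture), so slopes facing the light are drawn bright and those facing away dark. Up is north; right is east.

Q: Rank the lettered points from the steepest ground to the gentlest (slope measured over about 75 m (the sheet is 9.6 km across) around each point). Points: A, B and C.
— C B A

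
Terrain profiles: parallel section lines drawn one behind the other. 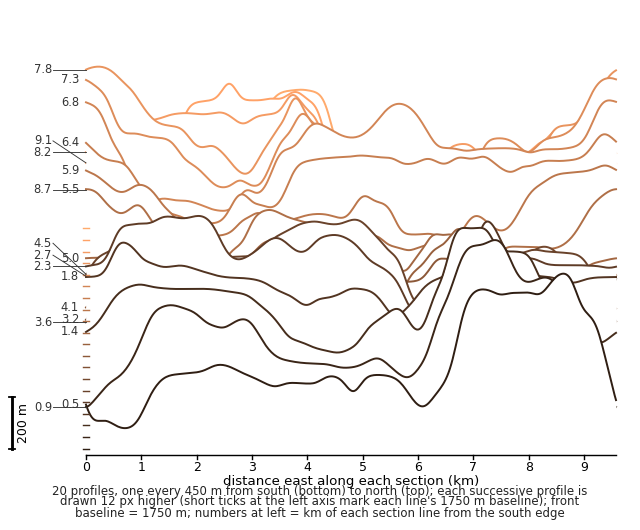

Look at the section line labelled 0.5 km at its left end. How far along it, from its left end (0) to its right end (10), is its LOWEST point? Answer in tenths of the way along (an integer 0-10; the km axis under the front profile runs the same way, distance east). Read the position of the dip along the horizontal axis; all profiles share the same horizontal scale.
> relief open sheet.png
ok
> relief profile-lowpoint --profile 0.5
1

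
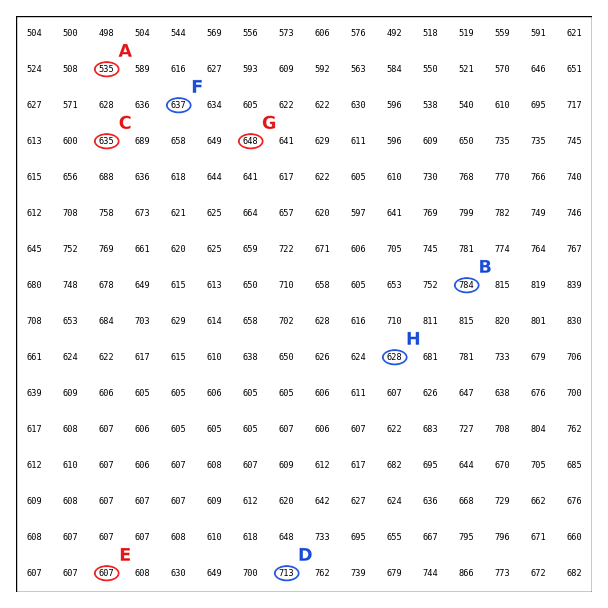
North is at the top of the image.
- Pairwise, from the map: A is lower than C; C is lower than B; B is higher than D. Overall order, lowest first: A C D B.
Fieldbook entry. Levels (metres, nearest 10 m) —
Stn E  610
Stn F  640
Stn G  650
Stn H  630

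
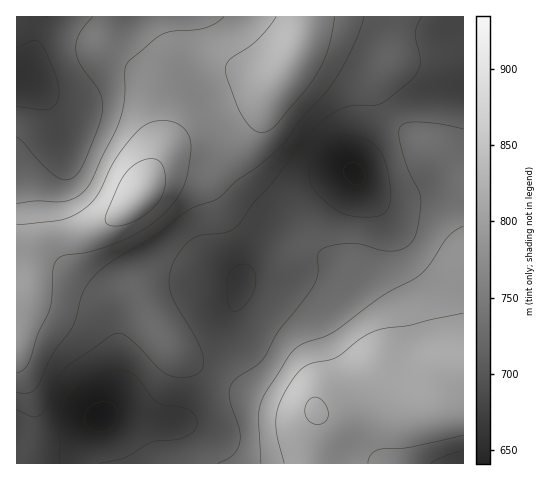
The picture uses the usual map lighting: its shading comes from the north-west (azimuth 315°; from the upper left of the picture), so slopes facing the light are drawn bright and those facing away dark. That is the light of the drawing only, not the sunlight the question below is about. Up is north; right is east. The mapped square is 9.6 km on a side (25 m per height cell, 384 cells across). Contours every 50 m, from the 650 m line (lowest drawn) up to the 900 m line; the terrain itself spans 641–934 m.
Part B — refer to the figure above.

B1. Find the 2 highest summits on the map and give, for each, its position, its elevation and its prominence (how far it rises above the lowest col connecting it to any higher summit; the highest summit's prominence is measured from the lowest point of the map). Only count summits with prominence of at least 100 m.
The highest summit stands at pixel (139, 195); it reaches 934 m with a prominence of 293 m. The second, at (315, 410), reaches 904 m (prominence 159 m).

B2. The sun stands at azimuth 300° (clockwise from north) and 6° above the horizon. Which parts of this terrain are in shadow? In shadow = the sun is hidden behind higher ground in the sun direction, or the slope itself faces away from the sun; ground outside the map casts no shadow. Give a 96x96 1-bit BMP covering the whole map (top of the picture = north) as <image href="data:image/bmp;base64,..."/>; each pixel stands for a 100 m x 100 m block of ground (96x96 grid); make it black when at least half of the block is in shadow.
<image width="96" height="96" href="data:image/bmp;base64,Qk2+BAAAAAAAAD4AAAAoAAAAYAAAAGAAAAABAAEAAAAAAIAEAAATCwAAEwsAAAIAAAAAAAAA////AAAAAAAAAAAAAAAAAAAAAD8AAAAAAAAAAAAAAD8AAAAAAAAAAAAAAD8AAAAAAAAAAAAAAB8AAAAAAAAAAAAAAAcAAAAAAAAAAAAAAAAAAAAAAAAAAAAAAAAAfAAAAAAAAAAAAAAA/4AAAAAAAAAAAAAB/8AAAAAAAAAAAAAD/+AAAAAAAAAAAAAD//AAAAAAAAAAAAAH//AAAAAAAAAAAAAH//AAAAAAAAAAAAAP/+AAAAAAAAAAAAAP/+AAAAAAAAAAAAAP/+AAAAAAAAAAAAAf/8AAAAAAAAAAAAAf/4AAAAAAAAAAAAAf/wAAAAAAAAAAAAAf/gAAAAAAAAAAAAAf/AAAAAAAAAAAAAAf+AAAAAAAAAAAAAAP8AAAAAAAAAAAAAAH4AAAAAAAAAAAAAAHwAAAAAAAAAAAAAABgAAAAAAAAAAAAAAAAAAAAAAAAAAAAAAAAAAAAAAAAAAAAAAAAAAAAAAAAAAAAAAAAAAAAAAAAAAAAAAAAAAAAAAAAAAAAAAAAAAAAAAAAAAAAAAAAAAAAAAAAAAAAAAAAAAAAAAAAAAAAAAAAAAAAAAAAAAAAAAAAAAAAAAAAAAAAAAAAAAAAAAAAAAAAAAAAAAAAAAAAAAAAAAAAAAAAAAAAAAAAAAAAAAAAAAAAAAAAAAAAAAAAAAAAAAAAAAAAA/gAAAAAAAAAAAAAD//wAAAAAAAAAAAAH///wAAAAAAAAAAAD///+AAAAAAAAAAAB////AAAAAAAAAAAB////AAAAAAAAAAAAf///AAAAAAAAAAAAP///AAAAAAAAAAAAH//+AAAAAAAAAAAAD//+AAAAAAAAAAAAB//8AAAAAAAAAAAAA//8AAAAAAAAAAAAAf/4AAAAAAAAAAAAAP/4AAAAAAAAAAAAAH/wAAAAAAAAAAAAAD/gAAAAAAAAAAAAAD/AAAAAAAAAAAAAAB+AAAAAAAAAAAAAAA8AAAAAAAAAAAAAAAYAAH//4AAAAAAAAAAAAP//8AAAAAAAAAAAAH//+AAAAAAAAAAAAH//+AAAAAAAAAAAAH//+AAAAAAAAAAAAD//+AAAAAAAAAAAAD//+AAAAAAAAAAAAB//+AAAAAAAAAAAAB//+AAAAAAAAAAAAB//8AAAAAAAAAAAAA//8AAAAAAAAAAAAA//8AAAAAAAAAAAAAf/8AAAAAAAAAAAAAf/8AAAAAAAAAAAAAf/8AAAAAAAAAAAAAP/8AAAAAAAAAAAAAP/8AAAAAAAAAAAAAH/8AAAAAAAAAAAAAH/8AAAAAAAAAAAAAD/8AAAAAAAAAAAAAB/8AAAAAAAAAAAAAB/+AAAAAAAAAAAAAA/+AAAAAAAAAAAAAA/+AAAAAAAAAAAAAAf8AAAAAAAAAAAAAAP8AAAAAAAAAAAAAAP4AAAAAAAAAAAAAAH4AAAAAAAAAAAAAABAAAAAAAAAAAAAAAAAAAAAAAAAAAAAAAAAAAAAAAAAAAAAAAAAAAAAAAAAAAAAAAAAAAAAAAAAAAAAAAAAAAAAAAAAAAAAAAAAAAAA="/>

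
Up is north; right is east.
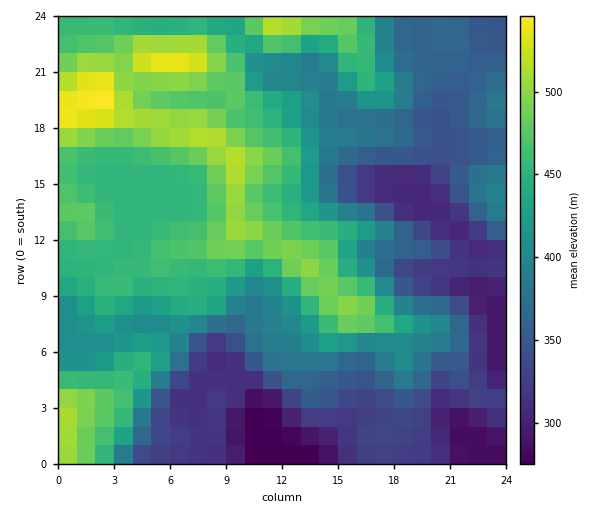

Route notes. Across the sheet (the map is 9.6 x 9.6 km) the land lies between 280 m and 550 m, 410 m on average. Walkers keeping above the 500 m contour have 7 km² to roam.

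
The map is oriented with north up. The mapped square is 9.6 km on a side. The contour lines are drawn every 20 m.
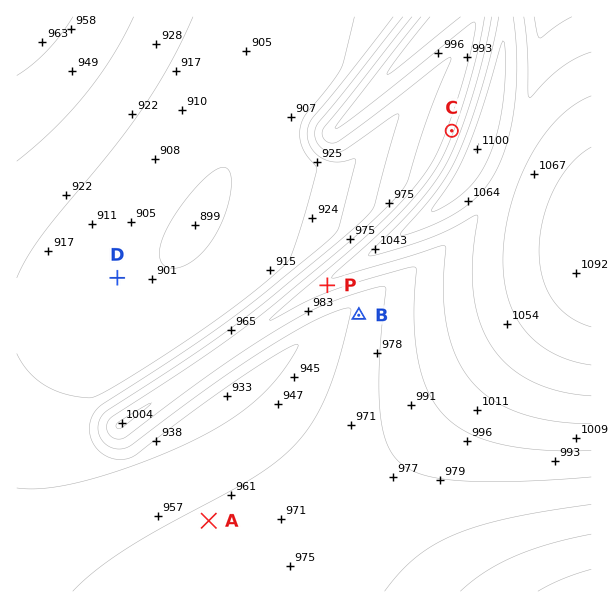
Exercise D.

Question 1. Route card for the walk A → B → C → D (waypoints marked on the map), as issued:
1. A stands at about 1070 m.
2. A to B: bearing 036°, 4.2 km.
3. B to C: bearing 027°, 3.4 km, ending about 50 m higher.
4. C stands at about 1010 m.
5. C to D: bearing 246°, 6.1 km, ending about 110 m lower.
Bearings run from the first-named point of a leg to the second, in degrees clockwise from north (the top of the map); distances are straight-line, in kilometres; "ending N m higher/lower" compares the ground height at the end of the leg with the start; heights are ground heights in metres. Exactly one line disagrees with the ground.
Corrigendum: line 1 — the height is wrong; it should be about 960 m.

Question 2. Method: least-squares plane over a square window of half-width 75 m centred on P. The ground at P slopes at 5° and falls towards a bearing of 165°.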